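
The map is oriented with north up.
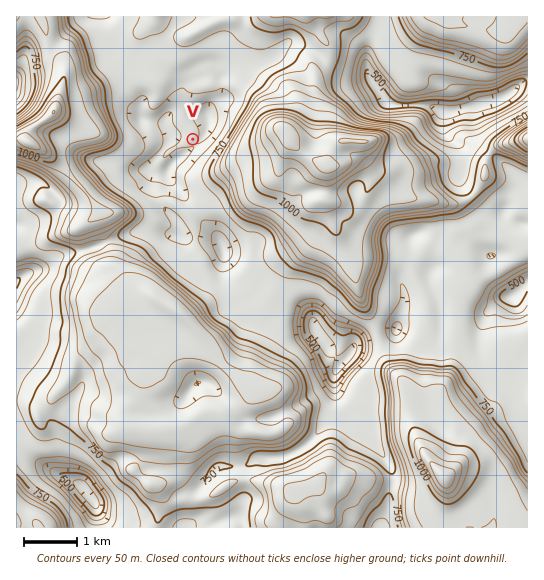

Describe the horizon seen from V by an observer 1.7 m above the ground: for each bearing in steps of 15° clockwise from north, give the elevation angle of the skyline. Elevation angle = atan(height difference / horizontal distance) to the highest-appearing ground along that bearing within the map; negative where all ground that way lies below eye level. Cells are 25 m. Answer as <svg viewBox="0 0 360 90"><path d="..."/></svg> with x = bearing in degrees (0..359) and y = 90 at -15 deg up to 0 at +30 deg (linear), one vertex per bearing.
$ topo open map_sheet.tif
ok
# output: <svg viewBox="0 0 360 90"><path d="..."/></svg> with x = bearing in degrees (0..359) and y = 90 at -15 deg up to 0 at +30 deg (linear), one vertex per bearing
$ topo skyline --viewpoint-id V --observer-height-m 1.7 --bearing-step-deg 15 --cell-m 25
<svg viewBox="0 0 360 90"><path d="M0 53l15 1 15-4 15 1 15-12 15-17 15-4 15-3 15 1 15 7 15 11 15 10 15 4 15-2 15 0 15-5 15 1 15 2 15-5 15-1 15 6 15 9 15 0 15 1"/></svg>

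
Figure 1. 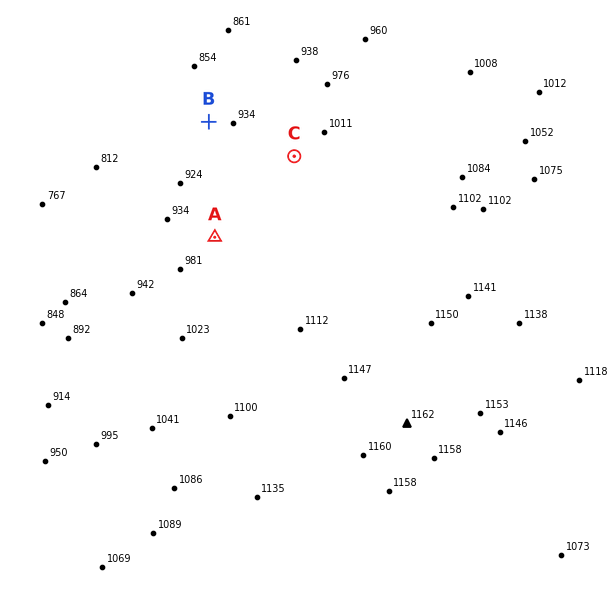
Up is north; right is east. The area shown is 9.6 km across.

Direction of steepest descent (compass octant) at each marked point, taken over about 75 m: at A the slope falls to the NW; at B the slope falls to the NW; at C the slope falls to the NW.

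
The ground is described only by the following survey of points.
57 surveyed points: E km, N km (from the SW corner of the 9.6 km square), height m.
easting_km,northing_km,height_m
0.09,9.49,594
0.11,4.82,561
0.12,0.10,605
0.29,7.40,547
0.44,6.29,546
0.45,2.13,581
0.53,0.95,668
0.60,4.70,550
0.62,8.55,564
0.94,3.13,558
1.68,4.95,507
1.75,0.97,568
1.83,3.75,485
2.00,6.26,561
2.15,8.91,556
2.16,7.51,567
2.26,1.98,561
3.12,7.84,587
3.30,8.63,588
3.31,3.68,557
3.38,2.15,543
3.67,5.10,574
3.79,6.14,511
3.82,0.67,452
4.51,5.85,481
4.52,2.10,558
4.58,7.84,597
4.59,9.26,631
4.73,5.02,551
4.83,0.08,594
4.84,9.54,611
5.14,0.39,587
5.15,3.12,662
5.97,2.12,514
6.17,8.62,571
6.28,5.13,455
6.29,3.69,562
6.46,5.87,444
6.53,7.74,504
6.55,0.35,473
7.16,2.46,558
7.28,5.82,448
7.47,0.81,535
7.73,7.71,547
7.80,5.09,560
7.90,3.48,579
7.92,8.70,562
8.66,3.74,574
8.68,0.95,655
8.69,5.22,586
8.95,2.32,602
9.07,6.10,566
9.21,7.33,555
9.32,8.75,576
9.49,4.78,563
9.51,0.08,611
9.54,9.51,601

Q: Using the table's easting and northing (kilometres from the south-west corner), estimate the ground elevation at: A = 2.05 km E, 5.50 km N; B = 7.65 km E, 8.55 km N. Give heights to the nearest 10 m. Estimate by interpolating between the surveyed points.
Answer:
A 560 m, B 560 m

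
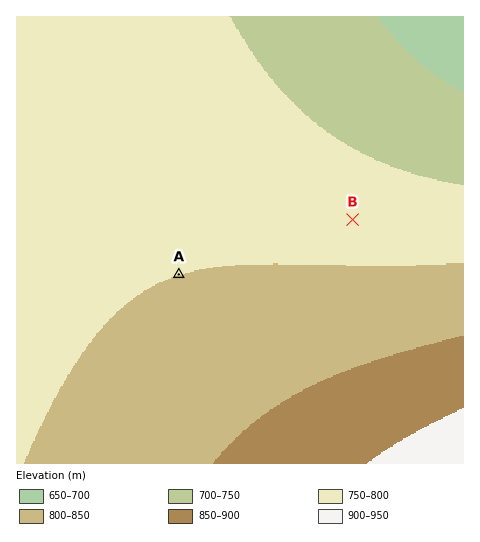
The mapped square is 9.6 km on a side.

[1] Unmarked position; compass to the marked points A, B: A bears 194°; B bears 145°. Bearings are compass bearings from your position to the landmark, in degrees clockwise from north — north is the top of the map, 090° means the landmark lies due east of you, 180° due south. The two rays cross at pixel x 234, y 51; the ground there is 750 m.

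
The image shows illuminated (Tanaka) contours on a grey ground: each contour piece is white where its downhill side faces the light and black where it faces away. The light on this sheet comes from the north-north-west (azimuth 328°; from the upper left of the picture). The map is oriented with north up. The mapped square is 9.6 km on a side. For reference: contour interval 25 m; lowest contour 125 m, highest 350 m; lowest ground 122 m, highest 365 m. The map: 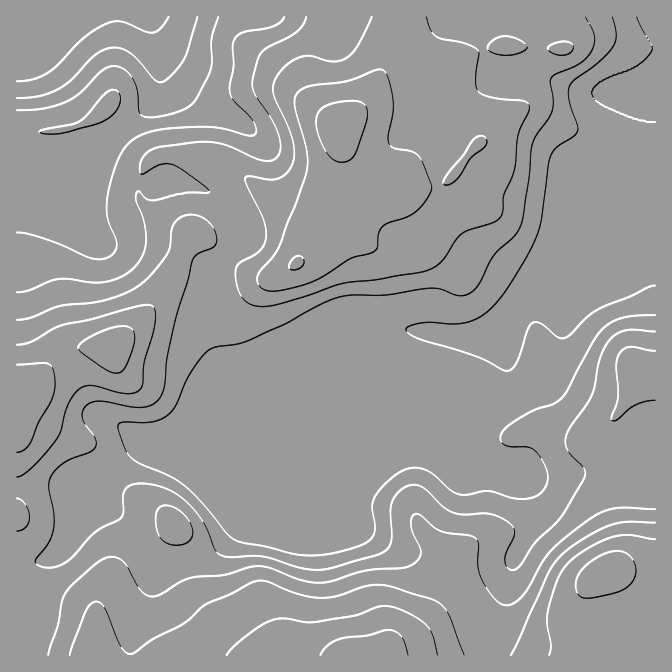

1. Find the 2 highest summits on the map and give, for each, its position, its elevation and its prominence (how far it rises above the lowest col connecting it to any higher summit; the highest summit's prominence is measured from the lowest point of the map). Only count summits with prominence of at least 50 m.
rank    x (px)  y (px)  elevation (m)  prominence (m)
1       607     570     362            69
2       338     128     310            65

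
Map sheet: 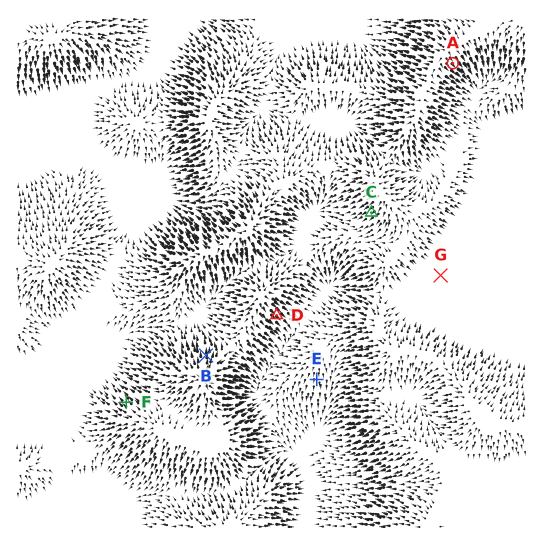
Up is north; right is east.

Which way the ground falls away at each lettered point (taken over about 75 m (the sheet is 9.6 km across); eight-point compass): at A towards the SE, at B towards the N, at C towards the SW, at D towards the SE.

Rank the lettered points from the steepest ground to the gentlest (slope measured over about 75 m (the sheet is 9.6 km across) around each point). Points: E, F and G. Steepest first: F E G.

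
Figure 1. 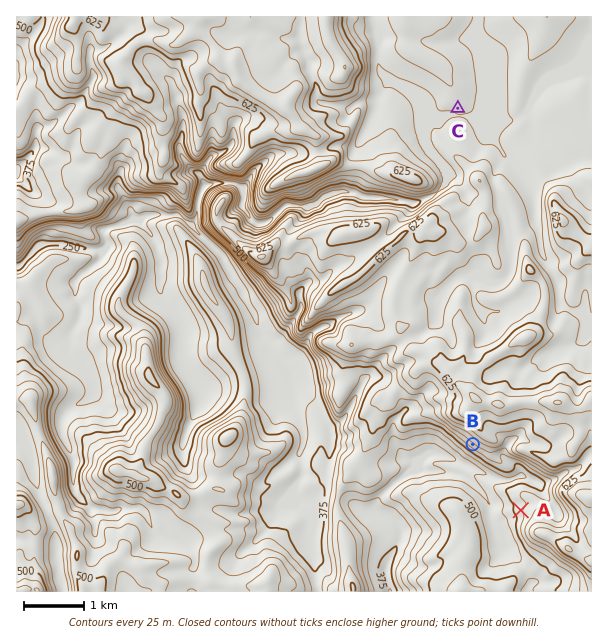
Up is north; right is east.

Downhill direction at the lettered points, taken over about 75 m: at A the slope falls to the W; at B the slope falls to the SW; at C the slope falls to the S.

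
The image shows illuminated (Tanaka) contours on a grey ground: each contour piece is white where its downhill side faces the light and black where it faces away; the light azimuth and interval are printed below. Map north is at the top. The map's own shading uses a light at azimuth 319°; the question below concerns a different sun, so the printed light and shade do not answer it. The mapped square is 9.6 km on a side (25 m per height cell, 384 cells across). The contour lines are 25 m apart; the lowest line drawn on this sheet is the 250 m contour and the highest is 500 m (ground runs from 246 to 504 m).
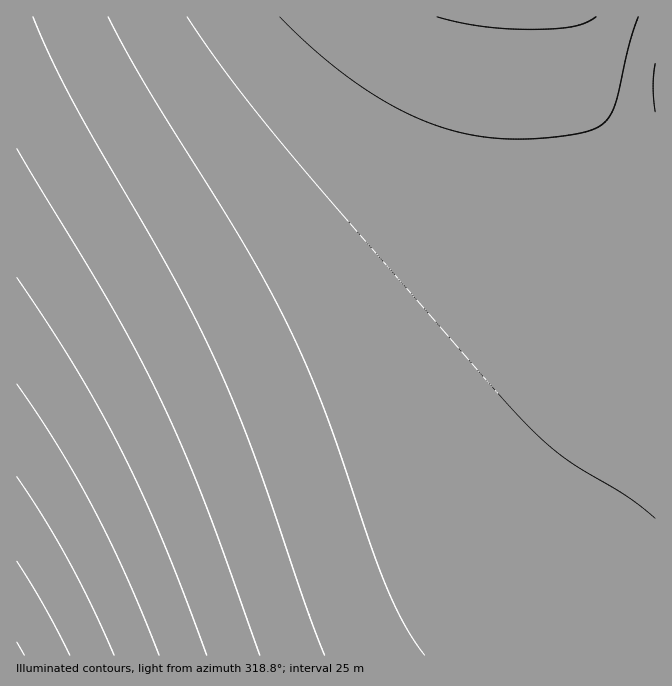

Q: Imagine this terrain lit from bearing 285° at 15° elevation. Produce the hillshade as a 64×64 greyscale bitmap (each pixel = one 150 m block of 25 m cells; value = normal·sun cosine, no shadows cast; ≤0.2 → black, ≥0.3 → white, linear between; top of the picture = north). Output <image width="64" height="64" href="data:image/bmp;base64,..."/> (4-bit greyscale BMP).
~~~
<image width="64" height="64" href="data:image/bmp;base64,Qk12CAAAAAAAAHYAAAAoAAAAQAAAAEAAAAABAAQAAAAAAAAIAAATCwAAEwsAABAAAAAAAAAAAAAAABEREQAiIiIAMzMzAERERABVVVUAZmZmAHd3dwCIiIgAmZmZAKqqqgC7u7sAzMzMAN3d3QDu7u4A////AN3d3d3d3d3d3d3d3czMzMu7u7uqqqqpmZmZmZmZmZmZ3d3d3d3d3d3d3d3dzMzMy7u7u6qqqqmZmZmZmZmZmZnd3d3d3d3d3d3d3dzMzMzLu7u7qqqqqpmZmZmZmZmZmd3d3d3d3d3d3d3d3MzMzMu7u7uqqqqqmZmZmZmZmZmZ3d3d3d3d3d3d3d3czMzMy7u7u6qqqqqZmZmZmZmZmZnd3d3d3d3d3d3d3czMzMzLu7u7qqqqqpmZmZmZmZmZmd3d3d3d3d3d3d3dzMzMzMu7u7uqqqqqmZmZmZmZmZmZ3d3d3d3d3d3d3dzMzMzMu7u7u6qqqqqpmZmZmZmZmZnN3d3d3d3d3d3dzMzMzMy7u7u7qqqqqqmZmZmZmZmZmczd3d3d3d3d3d3MzMzMzLu7u7uqqqqqqZmZmZmZmZmZzM3d3d3d3d3d3MzMzMzMu7u7u6qqqqqpmZmZmZmZmZnMzN3d3d3d3d3MzMzMzMu7u7u7qqqqqqmZmZmZmZmZmczMzd3d3d3dzMzMzMzMy7u7u7uqqqqqqZmZmZmZmZmZzMzMzd3d3dzMzMzMzMzLu7u7uqqqqqqpmZmZmZmZmZnMzMzMzMzMzMzMzMzMzLu7u7u6qqqqqqmZmZmZmZmZmczMzMzMzMzMzMzMzMzMu7u7u7qqqqqqmZmZmZmZmZmZzMzMzMzMzMzMzMzMzMu7u7u7uqqqqqqZmZmZmZmZmZnMzMzMzMzMzMzMzMzMy7u7u7uqqqqqqpmZmZmZmZmZmczMzMzMzMzMzMzMzMy7u7u7u6qqqqqqmZmZmZmZmZmZzMzMzMzMzMzMzMzMzLu7u7u7qqqqqqqZmZmZmZmZmZnMzMzMzMzMzMzMzMzLu7u7u7uqqqqqqZmZmZmZmZmZmczMzMzMzMzMzMzMzMu7u7u7uqqqqqqpmZmZmZmZmZmZzMzMzMzMzMzMzMzMu7u7u7u6qqqqqqmZmZmZmZmZmZnMzMzMzMzMzMzMzMu7u7u7u7qqqqqqqZmZmZmZmZmZmczMzMzMzMzMzMzMy7u7u7u7qqqqqqqZmZmZmZmZmZmZzMzMzMzMzMzMzMy7u7u7u7uqqqqqqpmZmZmZmZmZmZnMzMzMzMzMzMzMy7u7u7u7uqqqqqqqmZmZmZmZmZmZmczMzMzMzMzMzMy7u7u7u7u6qqqqqqmZmZmZmZmZmZmZvMzMzMzMzMzMy7u7u7u7u7qqqqqqqZmZmZmZmZmZmZm7zMzMzMzMzMy7u7u7u7u7qqqqqqqpmZmZmZmZmZmZmbu8zMzMzMzMy7u7u7u7u7uqqqqqqpmZmZmZmZmZmZmZu7u8zMzMzMu7u7u7u7u7uqqqqqqqmZmZmZmZmZmZmZm7u7vMzMzLu7u7u7u7u7u6qqqqqqqZmZmZmZmZmZmZmbu7u7u7u7u7u7u7u7u7u6qqqqqqqZmZmZmZmZmZmZmZu7u7u7u7u7u7u7u7u7u7qqqqqqqpmZmZmZmZmZmZmZm7u7u7u7u7u7u7u7u7u7uqqqqqqqmZmZmZmZmZmZmZmbu7u7u7u7u7u7u7u7u7uqqqqqqqmZmZmZmZmZmZmZmZu7u7u7u7u7u7u7u7u7u6qqqqqqqZmZmZmZmZmZmJmZm7u7u7u7u7u7u7u7u7u6qqqqqqqpmZmZmZmZmZiIiJmbu7u7u7u7u7u7u7u7u7qqqqqqqpmZmZmZmZmYiIiIiZu7u7u7u7u7u7u7u7u7uqqqqqqqmZmZmZmZmZiIiIiIi7u7u7u7u7u7u7u7u7uqqqqqqqqZmZmZmZmZiIiIiIiLu7u7u7u7u7u7u7u7u6qqqqqqqpmZmZmZmZiIiIiIiIu7u7u7u7u7u7u7u7u7qqqqqqqpmZmZmZmZmIiIiIiIi7u7u7u7u7u7u7u7u7qqqqqqqqmZmZmZmZmIiIiIiIiLu7u7u7u7u7u7u7u7uqqqqqqqqZmZmZmZmYiIiIiIiIu7u7u7u7u7u7u7u7u6qqqqqqqZmZmZmZmYiIiIiIiIi7u7u7u7u7u7u7u7u6qqqqqqqpmZmZmZmZiIiIiIiId7u7u7u7u7u7u7u7u7qqqqqqqqmZmZmZmZiIiIiIiId2u7u7u7u7u7u7u7u7uqqqqqqqqZmZmZmZmIiIiIiId2a7u7u7u7u7u7u7u7u6qqqqqqqpmZmZmZmYiIiIiIh2Vbu7u7u7u7u7u7u7u7qqqqqqqpmZmZmZmYiIiIiIh3ZUu7u7u7u7u7u7u7u7uqqqqqqqmZmZmZmZiIiIiIh3ZUO7u7u7u7u7u7u7u7u6qqqqqqqZmZmZmZmIiIiIiHdkM7u7u7u7u7u7u7u7u7qqqqqqqpmZmZmZmIiIiIiIdlQiu7u7u7u7u7u7u7u7uqqqqqqqmZmZmZmYiIiIiId2QyG7u7u7u7u7u7u7u7u6qqqqqqqZmZmZmZiIiIiIh2VCEbu7u7u7u7u7u7u7u7qqqqqqqpmZmZmZmIiIiIiHZTIRu7u7u7u7u7u7u7u7uqqqqqqqmZmZmZmYiIiIiHdkMRG7u7u7u7u7u7u7u7u6qqqqqqqZmZmZmZiIiIiId2QhEbu7u7u7u7u7u7u7u7qqqqqqqpmZmZmZiIiIiIh3VCEBu7u7u7u7u7u7u7u7uqqqqqqqmZmZmZmIiIiIiHZUIQDMzMu7u7u7u7u7u7u6qqqqqqqZmZmZmYiIiIiIdlQgAMzMzMu7u7u7u7u7u7uqqqqqqpmZmZmZiIiIiIh2UyAA"/>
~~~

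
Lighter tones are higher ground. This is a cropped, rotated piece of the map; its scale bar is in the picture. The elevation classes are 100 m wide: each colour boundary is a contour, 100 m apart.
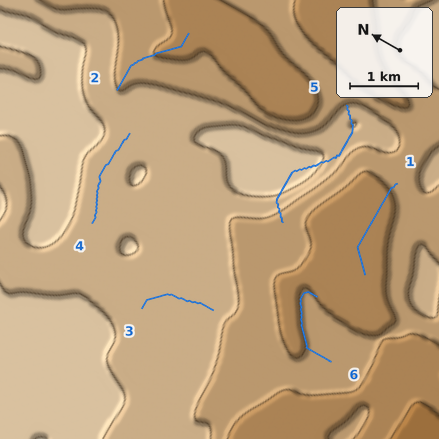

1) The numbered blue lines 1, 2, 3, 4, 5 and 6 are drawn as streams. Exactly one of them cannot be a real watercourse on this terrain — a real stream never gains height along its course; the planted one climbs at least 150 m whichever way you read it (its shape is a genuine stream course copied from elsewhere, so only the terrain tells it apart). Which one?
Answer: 5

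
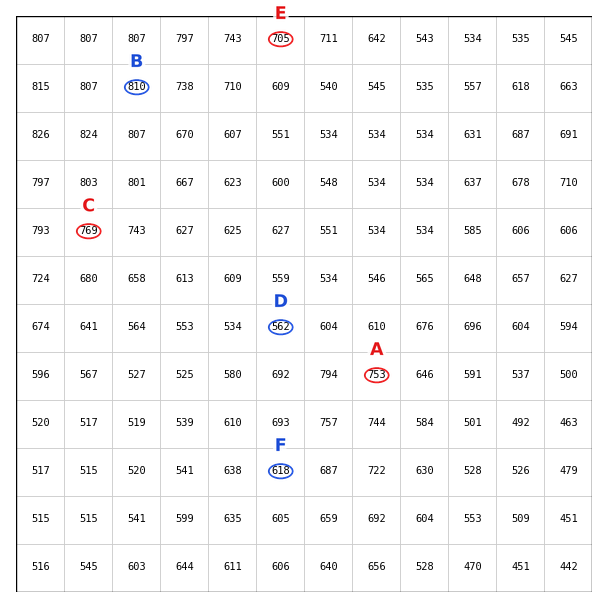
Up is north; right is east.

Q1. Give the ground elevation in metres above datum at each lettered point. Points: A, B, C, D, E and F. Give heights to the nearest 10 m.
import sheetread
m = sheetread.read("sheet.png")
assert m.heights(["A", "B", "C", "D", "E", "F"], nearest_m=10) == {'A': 750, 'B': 810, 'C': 770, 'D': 560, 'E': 710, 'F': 620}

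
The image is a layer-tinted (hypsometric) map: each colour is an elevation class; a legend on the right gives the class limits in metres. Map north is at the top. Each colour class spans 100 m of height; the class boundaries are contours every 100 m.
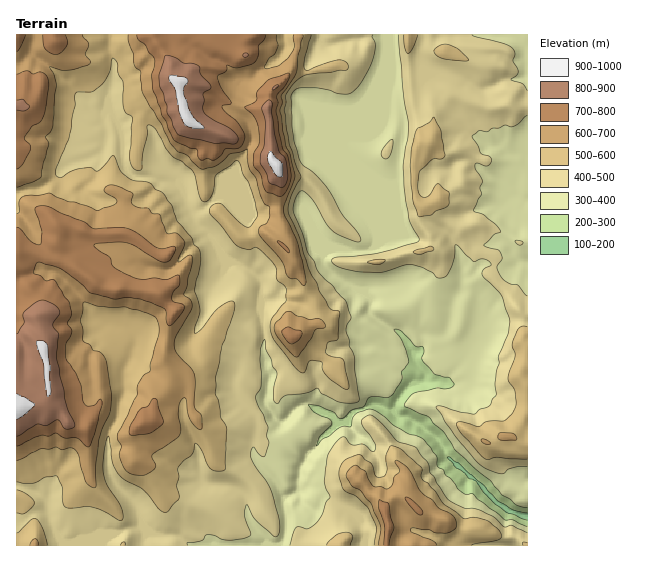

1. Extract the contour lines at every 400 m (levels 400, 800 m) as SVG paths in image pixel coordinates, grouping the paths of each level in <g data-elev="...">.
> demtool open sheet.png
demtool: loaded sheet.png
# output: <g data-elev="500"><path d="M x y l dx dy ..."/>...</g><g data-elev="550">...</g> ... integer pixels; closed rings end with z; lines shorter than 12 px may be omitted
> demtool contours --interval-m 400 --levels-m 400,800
<g data-elev="400"><path d="M188 545l-1-2 15-3 5-5 22 5 14-1 7-3 1-3-7-18 2-10 1 0 6 12 7 7 14 12 3 1 2-4 0-13-8-29-5-10-12-17-4-8 1-7 3-2 5 8 6 1 4-13-2-7 1-9-12-30 5-10-1-36 5-12 1 10 5 10 2 8 4 6-3 16 0 10 1 4 3 1 3-5 5-4 21-2 10-5 5 6 17 8 14 1 5-1 1-2-4-29-1-14-5-10 0-7-3-9 5-15-6-16-13-15-13-12-5-12-7-9-5-19-9-22 1-8 4-9 4-3 8 6 16 27 8 8 23 10 3-1 1-2-5-8-14-17-17-29-25-24-6-21-3-43 3-6 7-3 17 0 24 6 7 0 4-2 9-11 10-20 3-14 0-6-3-4 1-2"/><path d="M527 532l-16-7-6 2-11-10-12-6-8-3-9 0-16-8-12-17-3-6-4-4-2-10-11-15-20-7-15-17-12-9-7 4-2 4 14 21 0 7-4 0-8-7-12 1-6-8-4 0-4 4-9 14-3 14-1 14 6 14-4 5-5 14-6 8-8 5-8-2-4 1-5 17"/><path d="M527 296l-9-11-9-2-8-7-4-8 5-9-3-8-15-6 10-10 7-3-4-7-12-10-12-4 8-16-1-7 2-7-7-12 0-5 3-1 9 3 3-2 2-4-3-4-8-3-9-17 7-5 8 1 6-4 6 0 6-3 9 1 13-11"/><path d="M517 244l4 1 2-2-2-2-6-1z"/><path d="M384 159l3 0 3-4 3-8 0-7-4 2-7 9 0 5z"/><path d="M527 91l-5-8-11-3 0-1 6-4 1-3-5-11 2-8-3-5-9-5-25-6-6-2"/><path d="M399 35l5 62 5 27-1 13-5 28 1 23 5 32 10 20-3 3-33 9-28 4-18 1-4 2-1 2 3 4 6 3 22 4 19 0 21-7 8-1 13 4 9 5 4 4 4 1 5-2 6-9 3-11 0-11 3 1 15 15 10-2 7 4 1 2-7 4-2 6 19 20 9 26-2 12-10 23 1 7-2 8-2 12 1 12-3 4-3 6-11 5-5 4-14-2-19-6-4 0-1 2 20 29 20 24 7 6 19 7 10-6 15-2"/></g><g data-elev="800"><path d="M17 436l20-12 10 1 10-5 2 1 4 6 3 2 7-1 2-3-10-24-8-42 2-24-6-8 0-3 6-9 0-6-5-4-8-4-4-1-5 2-13 10-1 4 1 7-7 11"/><path d="M279 187l4 0 3-3 2-8-1-9-2-10-7-8-6-36 0-9-1-3-2-1-7 8 3 17-1 19-4 11 0 8 6 10 3 10z"/><path d="M232 144l3 0 3-3 0-4-3-4-6-5-22-12-4-5 1-11-1-7 7-4 1-2-10-12-2-8-6-4-10 0-12-7-6 0-6 19 0 10 8 20 0 8 10 20 10 4 27 6z"/><path d="M17 110l8 1 5-4-7-7-6 0"/><path d="M272 89l2 1 5-5-4 0z"/><path d="M245 57l3-1 0-3-5 1 0 2z"/></g>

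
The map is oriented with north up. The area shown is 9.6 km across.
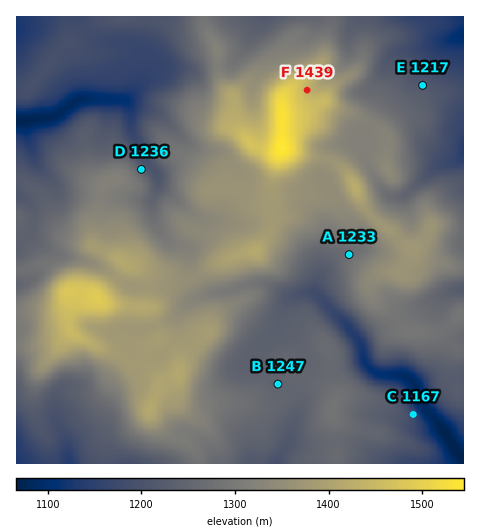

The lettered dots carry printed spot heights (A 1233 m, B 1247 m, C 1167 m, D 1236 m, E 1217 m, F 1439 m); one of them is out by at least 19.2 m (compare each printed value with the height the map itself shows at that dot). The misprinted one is A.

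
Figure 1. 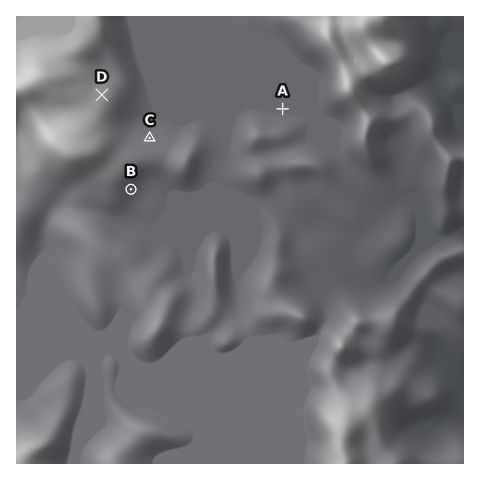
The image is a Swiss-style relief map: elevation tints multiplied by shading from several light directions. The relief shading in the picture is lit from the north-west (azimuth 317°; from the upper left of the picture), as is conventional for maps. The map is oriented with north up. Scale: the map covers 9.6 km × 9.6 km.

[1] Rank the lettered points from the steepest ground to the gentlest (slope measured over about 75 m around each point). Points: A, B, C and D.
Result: B C D A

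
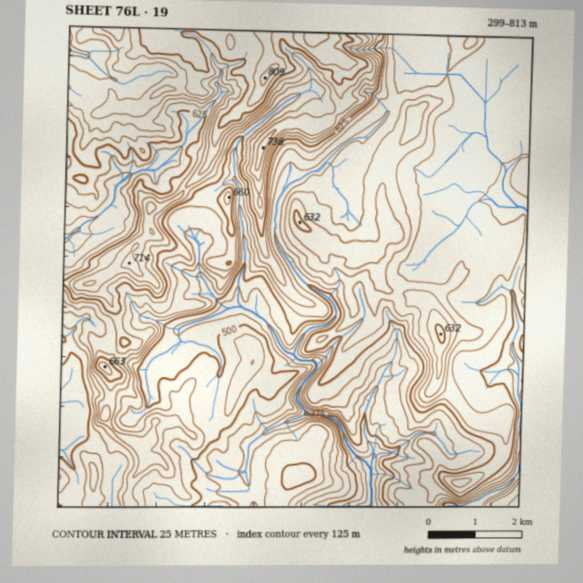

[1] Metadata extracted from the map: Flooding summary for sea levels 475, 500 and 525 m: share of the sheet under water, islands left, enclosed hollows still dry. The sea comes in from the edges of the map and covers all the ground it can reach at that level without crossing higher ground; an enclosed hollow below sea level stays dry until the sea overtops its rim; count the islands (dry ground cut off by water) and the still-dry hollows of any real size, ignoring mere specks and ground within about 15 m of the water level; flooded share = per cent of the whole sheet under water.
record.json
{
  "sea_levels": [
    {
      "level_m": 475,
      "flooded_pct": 13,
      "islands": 0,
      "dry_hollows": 0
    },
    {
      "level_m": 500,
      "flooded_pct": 22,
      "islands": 0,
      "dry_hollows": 0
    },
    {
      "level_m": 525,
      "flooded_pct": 33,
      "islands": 2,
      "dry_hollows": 0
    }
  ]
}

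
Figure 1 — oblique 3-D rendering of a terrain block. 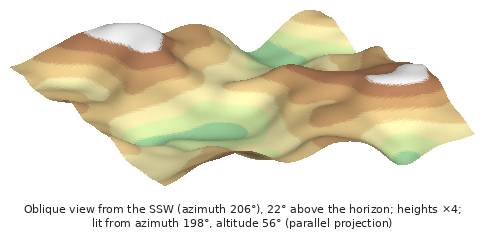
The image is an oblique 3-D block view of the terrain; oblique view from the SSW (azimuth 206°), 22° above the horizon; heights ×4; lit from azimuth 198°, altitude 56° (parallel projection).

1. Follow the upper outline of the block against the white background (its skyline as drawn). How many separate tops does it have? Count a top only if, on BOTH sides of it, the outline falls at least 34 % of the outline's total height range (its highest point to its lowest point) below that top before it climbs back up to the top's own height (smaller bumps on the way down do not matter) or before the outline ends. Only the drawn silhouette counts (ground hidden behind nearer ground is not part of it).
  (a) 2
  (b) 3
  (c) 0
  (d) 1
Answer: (d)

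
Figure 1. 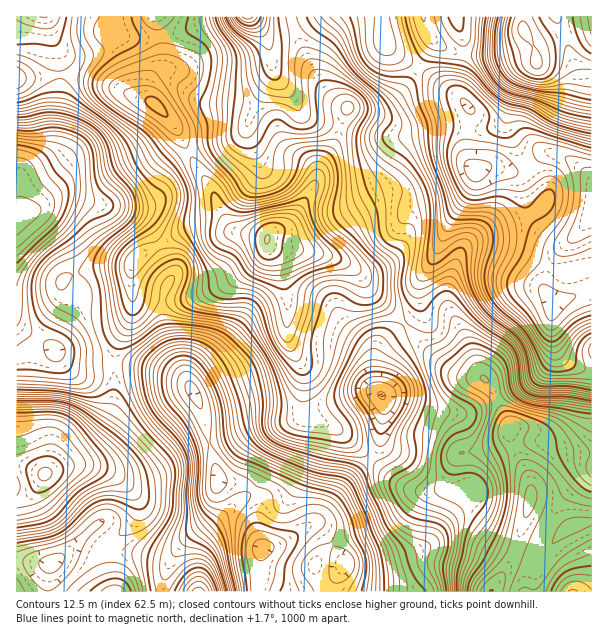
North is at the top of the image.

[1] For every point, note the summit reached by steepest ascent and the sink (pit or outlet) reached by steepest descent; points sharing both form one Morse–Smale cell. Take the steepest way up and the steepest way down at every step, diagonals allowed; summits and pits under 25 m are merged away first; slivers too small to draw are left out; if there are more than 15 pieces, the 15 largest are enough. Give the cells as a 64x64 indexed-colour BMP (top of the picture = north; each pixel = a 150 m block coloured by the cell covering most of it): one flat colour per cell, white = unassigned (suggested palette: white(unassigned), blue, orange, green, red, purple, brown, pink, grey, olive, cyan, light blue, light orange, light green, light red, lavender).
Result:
<image width="64" height="64" href="data:image/bmp;base64,Qk12CAAAAAAAAHYAAAAoAAAAQAAAAEAAAAABAAQAAAAAAAAIAAATCwAAEwsAABAAAAAAAAAA////ALR3HwAOf/8ALKAsACgn1gC9Z5QAS1aMAMJ34wB/f38AIr28AM++FwDox64AeLv/AIrfmACWmP8A1bDFAMzAAAAAAAAAAAAAAAABERERREREREREREREQAAAAAAAzMwAAAAAAAAAAAAAAAEREREUREREREREREREAAAAAADMzAAAAAAAAAAAAAAAARERERFEREREREREREQAAAAAAMzMAAAAAAAAAAAAAAABEREREUREREREREREREAAAAAAzMzMAMxmZmZmAAAAAAERERERRERERERERERERERAAADMzMzMzGZmZmZgAAAAARERERREREREREREREREREQAAMzMzMzMzGZmZmYAAAABERERREREREREREREREREREAAzMzMzMzMxmZmZmAAAAERERRERERERERERERERERERADMzMzMzMzGZmZmZgAAAREREURERERERERERERERERERMzMzMzMzMZmZmZmAAABERERFEREREREREREREREREREDMzMzMzMxmZmZmYAAAERERERREREREREREREREREREQAzMzMzMzGZmZmZgAAERERERFEREREqqRERERERERERAAMzMzMzGZmZmZmERERERERERRERKqqqkRERERDREREAO7MzMxmZmZmZmYREREREREREURKqqqqREREREM0RETu7uZmZmZmZmZmZhERERERERERFKqqqqqkREREMzNERO7u7mZmZmZmZmZmEREREREREREXqqqqqqpEREQzMzMz7u7u5mZmZmZmZmERERERERERF3eqqqqqqqqqQzMzMzPu7u7uZmZmZmZmYRERERERERF3d3qqqqqqqqqjMzMzM+7u7u7mZmZmZmZhERERERERF3d3eqqqqqqqqqMzMzMz7u7u7u5mZmZmZmEREREREXd3d3d6qqqqqqqqMzMzMzPu7u7u7uZmZmZmERERERERd3d3d3qqqqqqqqozMzMzM+7u7u7u5mZmZmYRERERERF3d3d3eqqqqqqqozMzMzMz7u7u7u7mZmZmZhEREREREXd3d3eqqqqqqqqjMzMzMzPu7u7u7uZmZmZhERERERERd3d3d6qqqqqqqjMzMzMzM+7u7u7u5mZmERERERERERF3d3d3qqqqqqMzMzMzMzMz7u7u5VVREREREREREREREXd3d3eqqqqjMzMzMzMzM93u7uVVVVEREREREREREREXd3d3d6qqqjMzMzMzMzPd3e7lVVVVUREREREREREREXd3d3d3eqqjMzMzMzMzM93d7lVVVVVVERERERERERERd3d3d3d3qjMzMzMzMzMz3d1VVVVVVVURERERERERERF3d3d3d3dzMzMzMzMzMzPd3VVVVVVVVVEREREREREREXd3d3d3d3IzMzMzMzMzM93dVVVVVVVVURERERERERERd3d3d3dyIiMzMzMzMzMz3d1VVVVVVVVRERERERERERF3d3d3dyIiIzMzMzMzMz3d3VVVVVVVVVEREREREREREXd3d3dyIiIjMzMzMzMzPd3dVVVVVVVVURERERERERERd3d3d3IiIiMzMzMzMzM93d1VVVVVVVVRERERERERERF3d3d3IiIiIzMzMzMzMz3d3VVVVVVVVVERERERERERF3d3d3IiIiIiMzMzMzMzM93dVVVVVVVVVREREREREREXd3ciIiIiIiIjMzMzMzMz3d1VVVVVVVVVVRERERERESIiIiIiIiIiIiMzMzMzMzM93VVVVVVVVVVVVRERERESIiIiIiIiIiIiIzMzMzMzPd3dVVVVVVVVVVVVVRVVIiIiIiIiIiIiIiIiMzMzMzPd3d1VVVVVVVVVVVVVVVIiIiIiIiIiIiIiIiIzMzMzPd3d3ZlVVVVVVVVVVVVVUiIiIiIiIiIiIiIiIiMzMzM93d3dmZlVVZmZVVVVVVUiIiIiIiIiIiIiIiIiIjMzMz3d3d2ZmZmZmZmZlVVVVSIiIiIiIiIiIiIiIiIiMzMz3d3d3ZmZmZmZmZmZVVVSIiIiIiIiIiIiIiIiIiIjMzPd3d3dCZmZmZmZmZlVVVIiIiIiIiIiIiIiIiIiIiMzM93d3dAAmZmZmZmZmZVVIiIiIiIiICIiIiIiIiIiKIiIjd3dAAAJmZmZmZmZmZIiIiIiIiAAAiIiIiIiIiKIiIiI3dAAAACZmZmZmZmZkAIiIiIiAAACIiIiIiIiIoiIiIiIAAAAAJmZmZmZmZkAAAAiIiAAAAAiIiIiIiIiiIiIiIiAAAAAmZmZmZmZmQAAAAIiIAAAACIiIiIiIiKIiIiIiIAAAAAJmZmZmZmbuwAAACAAAAAAIiIiIiIiIoiIiIiIgAAAAAmZmZmZmbu7uwALAAAAAAACIiIiIiIiiIiIiIiAAAAACZmZmZmbu7u7u7uwAAAAAP///yIiIiKIiIiIiIgAAAAJmZmZAAu7u7u7u7sAAAAP////8iIiKIiIiIiIiAAAAAmZmQAAC7u7u7u7uwAAAP//////IiAIiIiIiIiIAAAAAAAAAAALu7u7u7u7AAAP//////8iAAiIiIiIiIgAAAAAAAAAAAC7u7u7u7sAAA///////wAACIiIiIiIiAAAAAAAAAAAALu7u7u7uwAA///////wAAAIiIiIiIiIAAAAAAAAAAAAu7u7u7u7AAD/////8AAAAACIiIiIiIAAAAAAAAAAAAC7u7u7u7sAD//////wAAAAAIiIiIAAgAAAAAAAAAAAAAALu7u7sAAP//////AAAAAIiIiIAAAAAAAAAAAAAAAAAAAAu7sAAA//////8AAAAAiIiIgAAAAA"/>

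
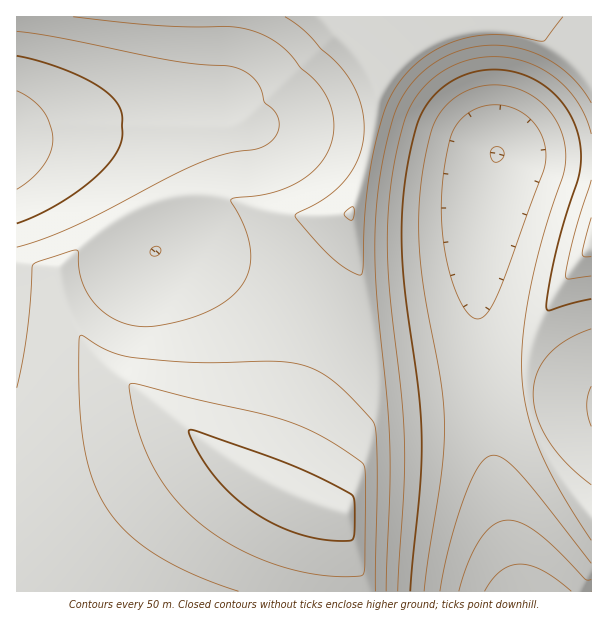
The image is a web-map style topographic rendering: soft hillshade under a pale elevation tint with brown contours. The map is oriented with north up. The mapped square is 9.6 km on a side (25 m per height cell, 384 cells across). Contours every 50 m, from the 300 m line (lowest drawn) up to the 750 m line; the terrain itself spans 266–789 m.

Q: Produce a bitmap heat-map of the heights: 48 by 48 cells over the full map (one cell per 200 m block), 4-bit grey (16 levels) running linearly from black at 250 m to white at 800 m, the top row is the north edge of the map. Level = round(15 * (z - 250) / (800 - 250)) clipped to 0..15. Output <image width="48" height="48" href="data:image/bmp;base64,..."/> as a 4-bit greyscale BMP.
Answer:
<image width="48" height="48" href="data:image/bmp;base64,Qk32BAAAAAAAAHYAAAAoAAAAMAAAADAAAAABAAQAAAAAAIAEAAATCwAAEwsAABAAAAAAAAAAAAAAABEREQAiIiIAMzMzAERERABVVVUAZmZmAHd3dwCIiIgAmZmZAKqqqgC7u7sAzMzMAN3d3QDu7u4A////AKqqqqqqqqq7u7u7zMzMy6l2VDIhERERIqqqqqqqq7u7u7zMzMzMzKl2VDMiERESI6qqqqqru7u7zMzMzd3d3Kl2VEMiIRIiNKqqqqq7u7u8zMzd3d3d3KmGVUMyIiIjRKqqqqu7u7zMzN3d3e7u3KmHZUMyIiM0Raqqqru7u8zMzd3e7u7u3KmHZUQzMzM0Vqqqq7u7vMzN3d7u7u7u3KmHZUQzMzNFVqqqq7u7zMzd3e7u7//u3KmHZURDMzRFZqqqu7u7zM3d3u7v/u7u3KmHZVRENERWZqqqu7u8zM3d7u7+7u7d3KmHZVREREVWZaqqu7u8zN3e7u7u7t3dzKmHZVREREVmVaqqu7vMzN3e7u7t3d3czKmHZlVERFVlVaqqu7vMzd3u7t3d3dzMy6mHZlVERVVVVKqqu7vMzd3u3d3d3MzMu6mHZlVERVZVVKqqu7zMzd3d3dzMzMzLu6mHZlVEVVVVRKqqu7zM3d3czMzMzMy7u6mHZlVVVVVVRKqqu7zM3czMzMzMy7u7uqmHZVVVVVVVRKqqu7zMzMzMy7u7u7u7uqmHZVVVVWVVRKqqu7zMu7u7u7u7u7u7qqmHZVVFVWVVVKqqu7u7u7u7u7u7u7u6qqh3ZVVEVWZVVZqqu7u6qqqqqru7u7u6qph2ZVREVWZlVZqqu7qqqqqqqqqqqrqqqph2ZVREVWZmZZqquqqpmZqqqqqqqqqqqph2VURERWZmZpqqqqmZmZmZqqqqqqqqqph2VURERVZ3ZpqqqpmZmZmZmqqqqqqruph2VURERVZ3d5qqqpmZiJmZmaqqqqq7uph2VURERVZ4iJqqqZmYiIiZmZqqqqu7uph2VERERFZ4iJmqqZmIiIiJmZqqqru7uph2VERERFZ4mYmZmZmIiIiJmZqqqru7uphmVEQzRFVnmoiImZmYiIiJmZqqq7u8uphmVEMzREVnineIiJmZiIiZmZqqu7vMyphmVEMzNEVniWd3iIiZmZmZmaqqu7zMyphmVEMzNEVWiWZnd4iImZmZmaqqqru8yph2VEMzM0RWeGZmd3eIiJmZmZmZqqq7y5h2VEMzM0RWeFVmZ3d4iIiJmZmZmaqru5h2VEMzMzRVaFVmZnd3eIiIiImZmZqru6h2VEMzMzRFZ1VWZmd3d4iIiIiImZmqu6h2VEMzMzRFZ1VWZmd3d4iIiIiIiZmqu6l2VUMzMzRFZ1VWZmd3d3iIiIiIiZmqu6mHZUQzM0RWeFVWZmd3d3iIiIiIiZmqu7mHZURDNERWeFVmZmd3d3iIiIiIiZmqu7qXdlVERFVniVZmZnd3d3iIiIiImZmqvMuYdmVVVVZ3imZmd3d3eIiIiIiJmZqrvMuph3ZmZmd4mmZ3d3d4iIiIiIiJmaq7zMy6mId3d3iZq3d3d4iIiIiIiImZmqu8zMzLqpiIiJmru3eIiIiImZmZmZmZqrvMzMzMu6qpmqq7u4iIiZmZmZmZmZmqq7zMzMzMy7u7u7u7u5mZmZmqqqqqqqqqu8zMzMzMy7u7u7u7uw=="/>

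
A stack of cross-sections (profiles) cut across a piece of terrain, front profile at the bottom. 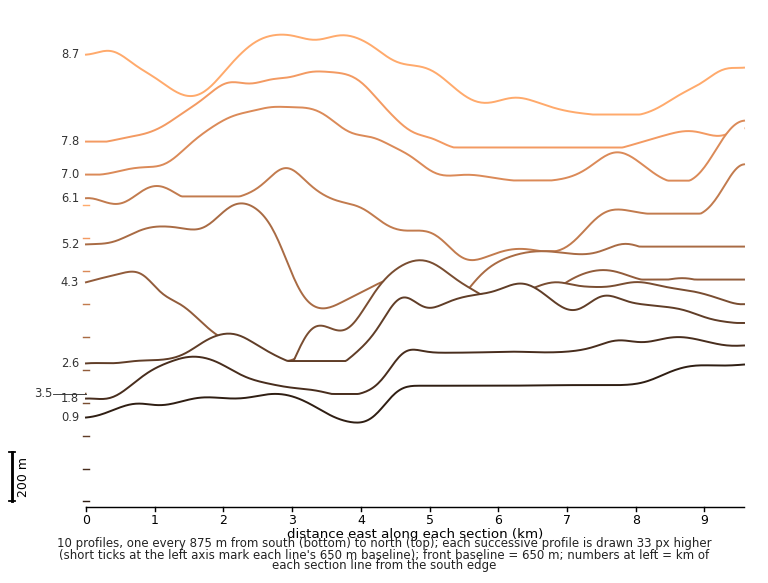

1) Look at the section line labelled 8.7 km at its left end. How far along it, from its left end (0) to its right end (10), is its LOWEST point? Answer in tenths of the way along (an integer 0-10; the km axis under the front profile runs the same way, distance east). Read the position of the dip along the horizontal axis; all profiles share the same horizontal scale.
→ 8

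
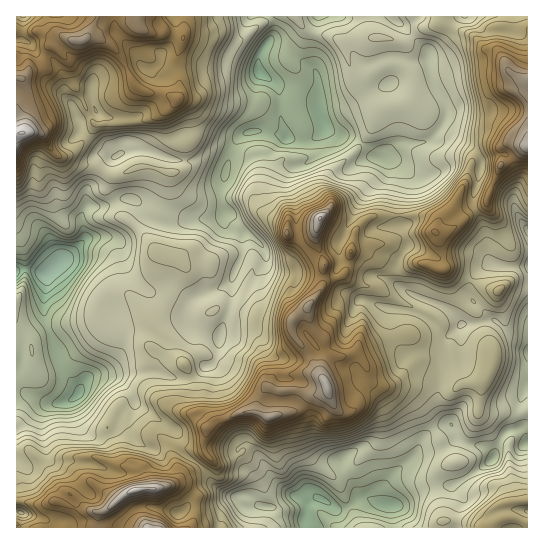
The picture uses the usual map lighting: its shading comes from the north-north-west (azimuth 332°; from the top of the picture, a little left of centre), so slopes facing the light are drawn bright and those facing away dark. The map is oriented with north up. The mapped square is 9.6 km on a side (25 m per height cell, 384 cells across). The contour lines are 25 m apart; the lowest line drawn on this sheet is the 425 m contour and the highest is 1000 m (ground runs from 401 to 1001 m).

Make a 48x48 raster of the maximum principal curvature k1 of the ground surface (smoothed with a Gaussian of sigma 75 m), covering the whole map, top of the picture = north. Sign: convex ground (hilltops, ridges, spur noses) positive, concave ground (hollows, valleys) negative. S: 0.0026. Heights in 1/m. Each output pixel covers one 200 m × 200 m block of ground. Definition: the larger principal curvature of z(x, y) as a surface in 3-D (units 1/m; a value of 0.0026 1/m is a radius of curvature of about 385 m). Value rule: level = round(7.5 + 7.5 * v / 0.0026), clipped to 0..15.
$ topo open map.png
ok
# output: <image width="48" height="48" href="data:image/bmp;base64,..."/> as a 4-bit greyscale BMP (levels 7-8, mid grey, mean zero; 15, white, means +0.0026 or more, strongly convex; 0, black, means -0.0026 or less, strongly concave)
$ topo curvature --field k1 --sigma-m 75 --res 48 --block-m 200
<image width="48" height="48" href="data:image/bmp;base64,Qk32BAAAAAAAAHYAAAAoAAAAMAAAADAAAAABAAQAAAAAAIAEAAATCwAAEwsAABAAAAAAAAAAAAAAABEREQAiIiIAMzMzAERERABVVVUAZmZmAHd3dwCIiIgAmZmZAKqqqgC7u7sAzMzMAN3d3QDu7u4A////ALmod4qHirt3yYuHiZlnm4mZiIiaqqurrFmoir3piZlmqop2eKqYqHqIdmeamJupmO7dqpe/qHp4m5dnebiId7l4dmiZiGervIeKqnms///aqqdnipd2ecd3iJmZd4iZiYZ5mbt3ibvcmKy6mJl3nKiIiJiZiIvKmHeHiZh4maeaqcyHiKmKuomIiIiKqZl5uImoqr3by5epi/mZiKiJh2iYiId4q7lYyLuZqql5mHiYnqZoiZeId3h5iId5mJiKx5mJl3iYiJqHfrdVnIeImJiImIeKiKiZuZiJmZmniZh2nNx1jZiIu5mZiIeJaKqXd5iJiZm5iIibys///u25m925mIiIZ6uaqoh3domrh5qrupitp4mZjKnKiIiJmIyIiYiIh2ibqbqZeHdpyZqaroeqmZiJqouXeIiZh3iImZh4iId3y5mHvYeJupiIiqq4iImYiXd3iYd5t3dnq6qqyneKl5iIiInJiImYiYeIiYicp4iIuYeKqZiqh3iIh3irmYqXeJmZiZiZmZiImKiqibu4h3iIiIirh4qXeJmYiZiIeXd3lpvYm3nIiImIiImqmJmZiJmIiIiHeYd4h56YqnjIiZmIh4mpmJiJmZmHeIiHiZiImJ67mZi4eIiJl4l5p5iIiamHiYiIiZmImJveh6eXeImYiJmal7mIiamImHiId4mIiJqf14d4m5eIiXisiPmHiKqYiIiIh4h4iIpq+XmrqHd4qIrOqdlXeJqYiIh4mJh5h4to2sp3iJeLypmZybl3domYiZiJiJh4l4tp25qImb7tyod4qbl3ZomYeZiYiZqZp4uK2Z2YiJqpt3d4qqqHeZmYaaqqqZmYhp2q5n2ZmXabt3d4upmZu3iHi6iIiXeHiM+s9nuIiJrLuod5yIeKyaqqyoiIeHeJrL+c+JnIh3irjLecqXeKl5mqmIiIeIZqyq2s/6m9zNy8qbvsiXeYmWeZd4iIiYmsqKmIj8l4mIiJ3Iz2eZmnqHmod4iYiImrmJeIrcp4iHZnr5n3Z6iXqHiamIiZiHd6qYiJqXiYiHd3ftj8eLeIuau7uqu7qXd5qId3q4eZh4iHaea/p6V72oh3mZh5mYeImJqYicqHd3iZmdeeurWPm6d3eIiZqYiZqZmYh4ynd4iIiam7nO76Z7l3d3iYqoeIiIaYeGi5iIiHd4mbqc28qJzMupmXiodneIiZd4epmIiIh4qJqZqLl5mZmry4iZmZmYiYeJiZiIiId3qYeYmah7iZl4nMqYmZmYiYeIiYmYiIdmuIaIqYeaiZqsu8qpiJmpiYeJmYiJmIeHuZq5p3e3eIvZiLiJmIiIiYiJqId4mIiIqambuZind36HeKh5iXV4mYd6qJh5mIh4qKu4upqnZqx4iaiJe4eJmHd6l4iJl4h4qMuJipmpieh4aLiKeqeJmHeLiId5lnh5utmHaprczJiImcmKmchnmYm6iZmql3may6h7y6urqIq8u6qJqa6Xiru6mZqZq6q8mYeKqph5qImoqJqIqHrJjKiImZh4qqqWiqmQ=="/>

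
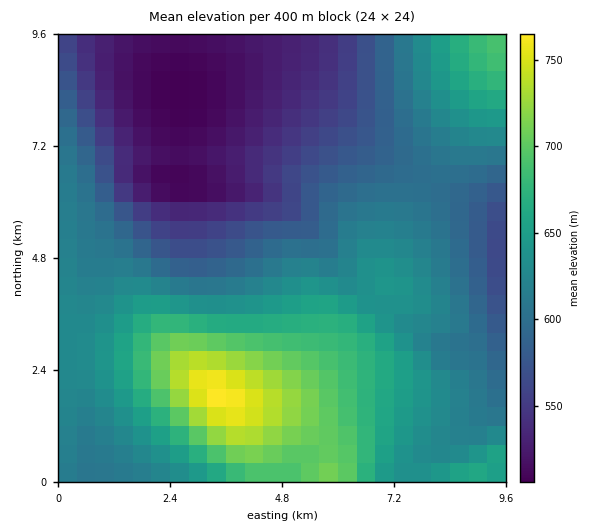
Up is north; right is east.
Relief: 505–765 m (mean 610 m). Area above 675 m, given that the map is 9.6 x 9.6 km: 14.5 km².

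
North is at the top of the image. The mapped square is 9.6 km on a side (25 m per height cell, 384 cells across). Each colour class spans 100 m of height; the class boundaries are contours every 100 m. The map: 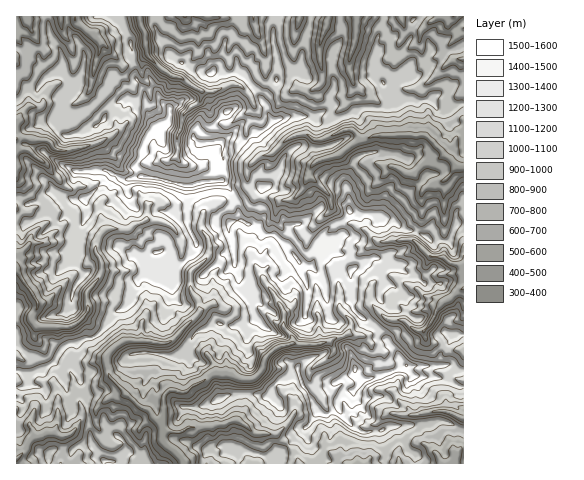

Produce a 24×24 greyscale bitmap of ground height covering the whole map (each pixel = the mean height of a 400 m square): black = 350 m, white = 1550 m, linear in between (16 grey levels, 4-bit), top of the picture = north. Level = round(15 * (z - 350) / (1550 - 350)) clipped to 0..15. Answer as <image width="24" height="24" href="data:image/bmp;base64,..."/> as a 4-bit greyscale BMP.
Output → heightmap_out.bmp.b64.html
<image width="24" height="24" href="data:image/bmp;base64,Qk2WAQAAAAAAAHYAAAAoAAAAGAAAABgAAAABAAQAAAAAACABAAATCwAAEwsAABAAAAAAAAAAAAAAABEREQAiIiIAMzMzAERERABVVVUAZmZmAHd3dwCIiIgAmZmZAKqqqgC7u7sAzMzMAN3d3QDu7u4A////ABREZlMSVmZlVDVEIiIkVTESNURXZndkQzRERCEjMzZomZZUQ1VVMREjZmh4m7hmVXZlMjMiIiaJm8qah2d2NFVmNGN4ebq5h1VnUjNGV4U0V4mFZjIzZlZVeJlpiIhkRjJkWHeGZ6h6qZd2IxRWWJmniairupiGUiV3V6qom6q8uqmHUiR3WKqqnLvLu5h0RFV4Z3marcy6qph2ZVZ4eJiqrLmIiZl0RVZ5mqrMu5llaHZTIzV6u93d7IlzR1MiISNWedyt7Id1MkQyESNmV72u7bllQxEREjVnh527zKqYdVRDREVmaJq3ipl2ZVZmZUZmV4dWh4h2VUZlVEVlRWR3iHdmQ0ZVQzREJUVmZ2ZVNDZUQyQyRjVERVZUIyVEIg=="/>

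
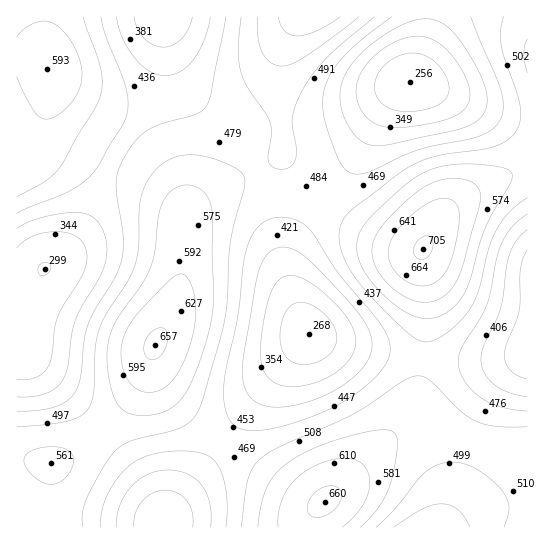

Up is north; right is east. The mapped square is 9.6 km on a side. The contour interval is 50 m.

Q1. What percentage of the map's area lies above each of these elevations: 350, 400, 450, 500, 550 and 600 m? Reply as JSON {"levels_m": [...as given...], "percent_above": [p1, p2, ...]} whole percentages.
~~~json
{"levels_m": [350, 400, 450, 500, 550, 600], "percent_above": [89, 79, 65, 42, 20, 8]}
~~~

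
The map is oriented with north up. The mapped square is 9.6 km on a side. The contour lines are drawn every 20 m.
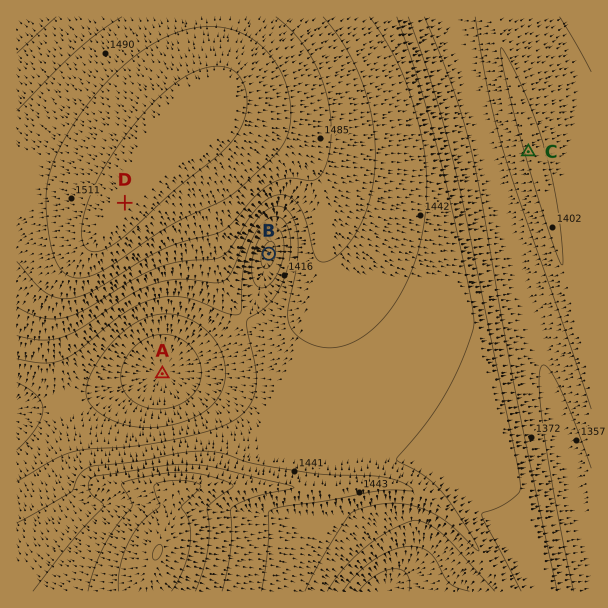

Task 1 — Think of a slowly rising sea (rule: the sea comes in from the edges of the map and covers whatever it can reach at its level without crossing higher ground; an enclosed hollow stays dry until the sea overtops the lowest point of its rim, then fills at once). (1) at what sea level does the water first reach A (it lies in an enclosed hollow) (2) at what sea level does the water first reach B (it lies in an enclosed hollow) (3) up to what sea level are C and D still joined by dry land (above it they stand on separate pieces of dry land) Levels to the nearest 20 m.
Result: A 1400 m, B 1420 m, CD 1380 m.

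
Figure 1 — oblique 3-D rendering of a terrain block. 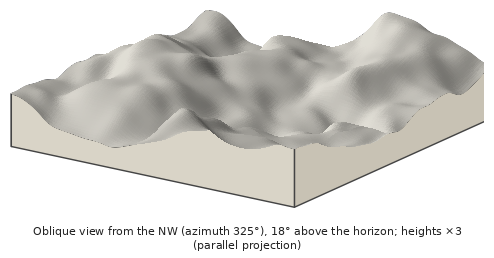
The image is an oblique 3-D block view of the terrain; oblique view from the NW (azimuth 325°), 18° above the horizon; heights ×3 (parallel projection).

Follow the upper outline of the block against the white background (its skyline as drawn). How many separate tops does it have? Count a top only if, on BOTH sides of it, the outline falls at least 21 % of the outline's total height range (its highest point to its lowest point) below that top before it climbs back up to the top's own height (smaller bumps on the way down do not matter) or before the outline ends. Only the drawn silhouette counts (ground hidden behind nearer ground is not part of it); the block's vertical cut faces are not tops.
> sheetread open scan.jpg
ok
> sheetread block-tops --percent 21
2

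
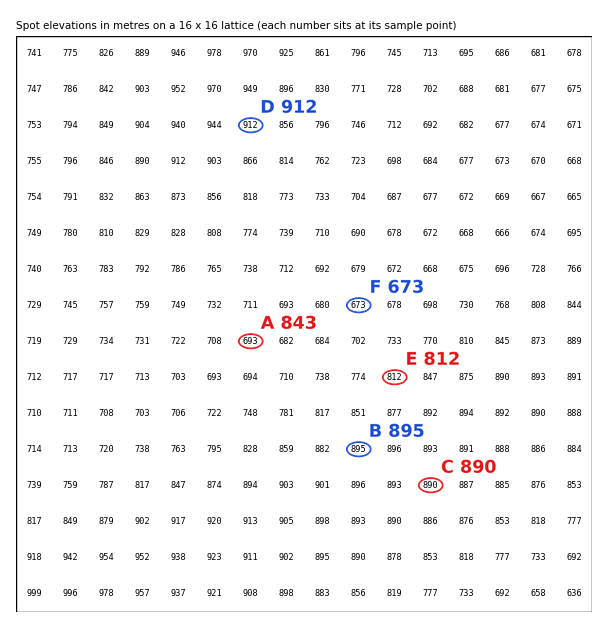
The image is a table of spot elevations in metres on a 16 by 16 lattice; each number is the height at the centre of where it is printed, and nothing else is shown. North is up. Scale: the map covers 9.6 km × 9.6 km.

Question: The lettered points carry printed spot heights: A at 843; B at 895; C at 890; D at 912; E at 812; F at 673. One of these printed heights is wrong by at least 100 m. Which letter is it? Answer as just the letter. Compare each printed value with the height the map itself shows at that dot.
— A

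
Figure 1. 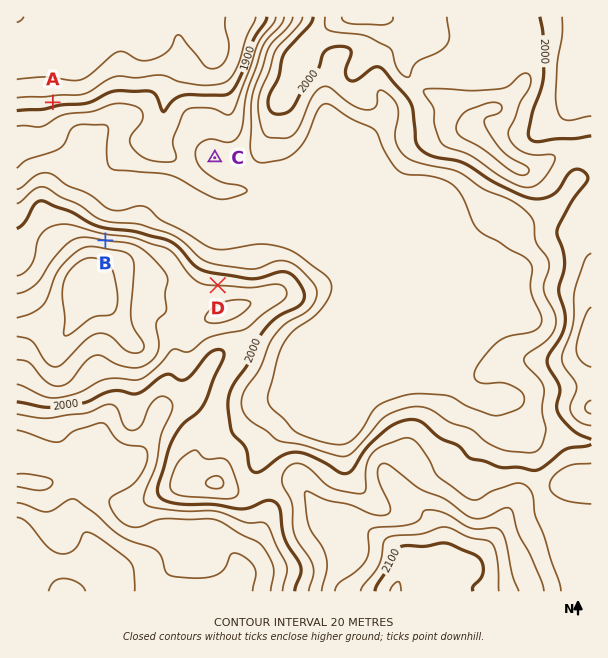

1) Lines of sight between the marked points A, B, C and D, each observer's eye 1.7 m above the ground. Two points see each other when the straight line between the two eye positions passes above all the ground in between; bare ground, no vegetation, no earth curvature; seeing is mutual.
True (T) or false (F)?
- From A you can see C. F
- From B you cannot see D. T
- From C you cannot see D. F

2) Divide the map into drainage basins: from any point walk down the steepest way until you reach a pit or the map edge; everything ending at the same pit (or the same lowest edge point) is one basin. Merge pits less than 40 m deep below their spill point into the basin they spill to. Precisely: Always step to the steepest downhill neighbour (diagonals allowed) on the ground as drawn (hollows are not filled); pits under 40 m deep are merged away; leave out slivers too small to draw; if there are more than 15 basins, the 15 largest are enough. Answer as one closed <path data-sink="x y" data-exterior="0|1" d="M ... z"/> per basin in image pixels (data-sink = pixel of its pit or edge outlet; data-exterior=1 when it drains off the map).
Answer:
<path data-sink="17 17" data-exterior="1" d="M425 16l-408 0-1 311 19 1 21 9 6 0 6-7 8-13 7-33 21 14 31 2 11 2 19 10 21 13 11-1 33-14 10 16 2 22-6 15-16 27-6 29-16 27-6 21 1 10 4 4 21 1 21 11 13 0 32-11 16 2 21 28 8 5 15 1 15 6 31 20 12 10 2 6 0 9-7 16-1 7 195 0 1-439-5-2-23 1-37 18-8-1-15-9-34-31-4-12-8-8-38-21-14-16 0-16 22-23z"/><path data-sink="17 563" data-exterior="1" d="M83 284l-7 33-8 13-6 7-6 0-21-9-19 1 1 263 379-1 8-22 0-9-2-6-12-10-31-20-15-6-15-1-8-5-21-28-16-2-32 11-13 0-21-11-18 0-7-5-1-10 6-21 16-27 6-29 16-27 6-15-1-18-5-12-6-8-33 14-11 1-21-13-19-10-11-2-31-2z"/><path data-sink="591 17" data-exterior="1" d="M591 16l-165 0 0 7 2 10-22 23-2 12 5 9 11 11 38 21 8 8 4 12 34 31 20 10 9-1 31-17 28 0z"/>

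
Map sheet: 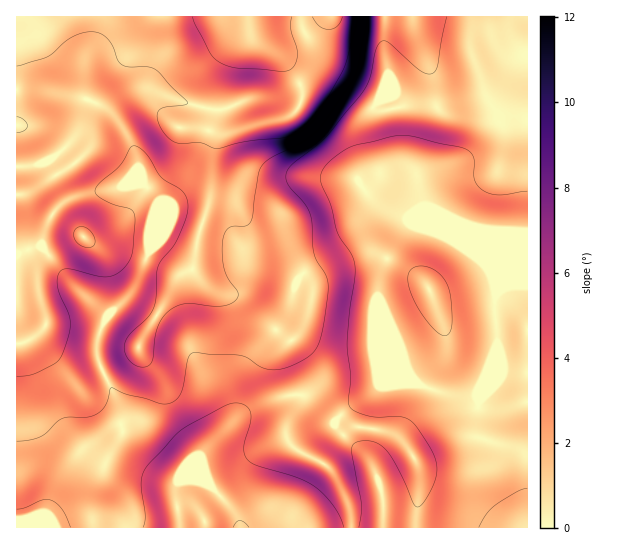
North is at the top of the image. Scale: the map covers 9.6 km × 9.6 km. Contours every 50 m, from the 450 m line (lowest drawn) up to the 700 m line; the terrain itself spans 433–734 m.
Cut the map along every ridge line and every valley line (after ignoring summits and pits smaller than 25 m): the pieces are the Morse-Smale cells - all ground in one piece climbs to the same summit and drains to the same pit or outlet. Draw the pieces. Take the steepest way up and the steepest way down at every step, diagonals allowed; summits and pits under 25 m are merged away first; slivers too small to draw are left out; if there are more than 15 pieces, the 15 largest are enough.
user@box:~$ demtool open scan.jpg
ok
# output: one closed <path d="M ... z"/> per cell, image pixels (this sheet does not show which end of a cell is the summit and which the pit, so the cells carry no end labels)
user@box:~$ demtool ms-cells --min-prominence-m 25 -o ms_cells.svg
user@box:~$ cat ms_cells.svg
<path d="M527 16l-511 1 1 511 76-1-1-21 3-16 12-31 12-18 4-12-6-12-7-9-25-13-16-17 10 7 11 0 17-6 15-10 14-14 5-16 20-30 15-30 6-6 9-4 16 18 10 5 20 5 18 18 36 26-6 6 0 14 8 20 3 20-9 25 0 12 8 11 30 15 7 7 15 28 4 14 0 15 177-1z"/><path d="M191 269l-9 4-6 6-15 30-20 30-5 16-11 12-15 10-15 7-19 1 9 10 25 13 7 9 6 12-4 12-12 18-12 31-3 16 1 21 257 1-1-21-17-36-7-7-30-15-8-11 0-12 9-25-3-20-8-20 0-14 6-6-36-26-18-18-20-5-10-5z"/><path d="M413 224l-4 0-6 6-18 31-8 32 3 12 23 54 8 16 7 9 31 11 17 2 9-1 3 4 19-54-2-29 1-26-4-16-15-18-30-21z"/><path d="M143 184l-24 3-46 10-16 10-13 24-3 15 7 9 17 22 22 22 20 16 21-18 7-10 14-36 0-21 10-29z"/>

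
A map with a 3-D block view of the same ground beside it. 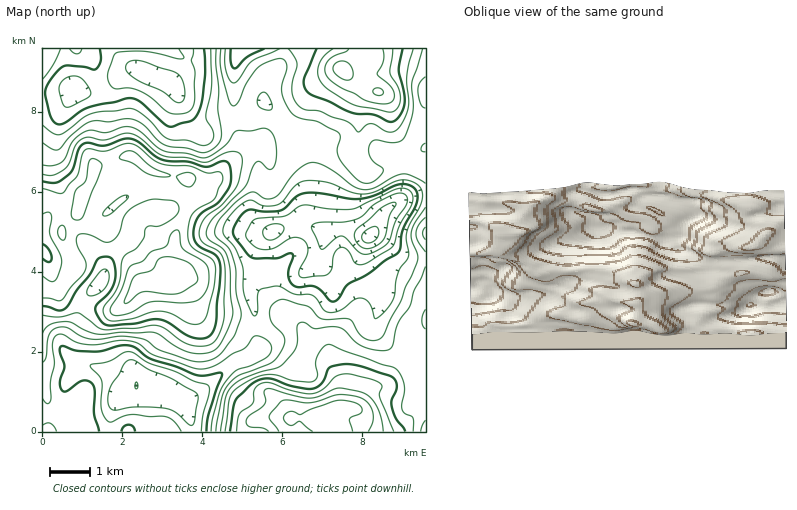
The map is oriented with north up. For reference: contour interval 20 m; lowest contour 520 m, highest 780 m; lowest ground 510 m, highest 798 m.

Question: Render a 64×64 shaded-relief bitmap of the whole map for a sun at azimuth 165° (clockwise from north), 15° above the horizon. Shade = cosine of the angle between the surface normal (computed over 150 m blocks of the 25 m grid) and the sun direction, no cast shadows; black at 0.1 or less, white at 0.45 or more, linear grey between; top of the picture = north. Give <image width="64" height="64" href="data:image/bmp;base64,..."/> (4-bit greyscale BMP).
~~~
<image width="64" height="64" href="data:image/bmp;base64,Qk12CAAAAAAAAHYAAAAoAAAAQAAAAEAAAAABAAQAAAAAAAAIAAATCwAAEwsAABAAAAAAAAAAAAAAABEREQAiIiIAMzMzAERERABVVVUAZmZmAHd3dwCIiIgAmZmZAKqqqgC7u7sAzMzMAN3d3QDu7u4A////AFZmZmd3ZVVWZ3d2ZWVURERXmqmIh3iIh2VniIh3ZWeZVmZmZ3ZlRFVmZmZVZVRERFZ4mIh3d3d3ZmeIiHdlV4lmZmZ3dmUzNERERFVmVEREVEVmZmd2Zmd3eIiHdmZWiXd3d3iHZUMjNEREVmZUM0REM0VVVVVEVneId3Zmd2Z4iId3eIh2VENEVVZndlQzRFRERVREMyEjRVVVVWd4dmeId2Z3iIdmVVVmd3d3ZDIzRVZmVDIRAAESIzNFeIiHZod2VWZ4mIdmZmd3eIh2QhI0RWVDEAAAARIiI1Z4mYdmh3ZVVmeJiHdmZ3eImZhTEBIiMyEREiESM0RFZneId2aIh2VVVoiYh3d3iJmquoUgAAAAASIzQzM0VVVVVWZmZoiIdlVWeIiIiImaq7u7qEIQAAACRVVWVERFVEREVmZ3iIh3ZmeIiYmau8zMu7u6hTIQABNWZmZlRERERERFd3eIh3d4iZmZmqvM3My7u7uoZUIiI1Z3ZmVERERERFZ3d4h3eJmaqqqru8zLu7u7u6mIdUM0RWdmVVVERERVVnd3mHiJq7uqq7uqqqqqq7u7qpmHZlRFZ2ZWZlVEREVmd3eYiZq7zMzM3LmZmaqru7uqmYiHdlVmZmZmZVQ0RWZ3d5qpmrvN7u7tupmZqqqru6mIiIiHZmZmVWZlVERFZnd3q7qqqrzv/u3LqpmZmZmqqYh4iIh3ZmVEVVVVVUVWZ3eszLqpms7+7dy7qpmZiZmpmHd3iIdmZUM0VmdmVVZmZ5vdupiJrO7dzMupmIiIiZmYdmd3d2VlQiNGd3ZURWZmqsy5iIeJvMy7u6mYiIiIiIh2ZmdmVVVDI0V3dlREVmaqq6l3ZVV5q6qqqZmIiIiId3ZmVWVVVlQzRWd2VERVZqqqqXZDIkeZqqqqqZiZmId2d2VVVERVZVREVWZlRFVmqZmphkMhJHiaqruqmZmZiHd3ZVREM0VWZVRFVmZVVWaHeKqYZDIjZ4mZqqqZmZmYd3ZlVUQzNFZmVVVnd2VVVmZnm7qGQzNWeIiImZmJmZiHdmZVVUM0VWZlVmd3ZVRFVVaKu6hlREVmZnd4iHiZiIh2ZmZmZERVZVVVZndmVEVVVXmqqoZUREVWZmd3d4mIh3ZmZniGVFZmVVRFZmZVVVVVZ4mal2VERFVlVWZmeId3ZmZmeJh2VmZmVERVVVVVVmZmZ4mYZUREVVVERERWd2ZlRVZomYdVZ3ZUMzRFVVVnd2ZmeJh1VERERERDMjRWZlRDRFaIh2VWZlMhIzRWZ3iIdmeImXZVVENFZUMiI0VVVUMzRWd3ZUVVQhASNGeIiIiHeJmZh2ZlVVZ3ZUMzNFVmVDM0VmdlREVUMRI1Z4h3eIiJmImId2ZmVnd3ZlVVZ3dmQ0RVZnZVVndkMzRVZ2ZniZmHd4h3ZmZVZ4mIiHeIiIh2VVZnd3Z4mpdUQzNFZVZ5mHZmd3dmZlRXmqqqmZmZmqmHd4iJiImruXVDIiN2VniYdmZ3d2ZmVUaau7u6mZq7y6iImZmZmqu6hkMREpdmZ4iHdmeId3dmVovM3cuqqrzMuoiJmZmaqrqXUyESmHZmiIh3d3iId4d3is3d3cuqvMy6mIiImZqru6lkMiJ3ZlZ4iId3d3iImYd4q8zd3Lqru7upmZmZqrzu3KdkRFVVVWeIiHd3d4iZiHd4mszMupmqqqqqqaqrzf//25dlREREV4iIh3d4iIiId2Z5q7upiImqqqqZmaq83v/+y5cjMzNGeIiIiIiIh3d3dniZmZh3iZqpmZmZmaq73u7cuTMzM1Z4iIiIiIh3ZmZVZ3iJiHd4mqmZmZmZmImrzMupMzI0VneIiIiHZURDMyI1Z4iId3eJmZmZmYiHd3iZmHdEMzRWZ3eIiHZCEQAAABNWeIh3d3iJiIiIiIdmZnd2VVVDM0VVVmd3ZCEAAAAAATVniId3d4iIiId3d2Zmd3dlZVQzMzMzRVVDIREAEREAJFd4h3d3d3d3d2d3d3d4iHZmVDIiIRESMyIzIiIjMiEkVnd3d3Zmd3d2ZniIiJiId2VUIREiEQERI0QzM0RUREVWZnd3dmZnd3ZmeImZmYiIVUMhETMyERI0RURFVmZlVVVVZmd3d3d3d3Z4mZqpmIhVQyISNEMiI0RVVVVWd3ZmZVVVZniIiIiIh4iZmqqYh2VUMiI0RDMzRFVVREV3d2ZmVVVWeJmZmZmYiZmaqql3ZmUzIiNEMzREVVRDNFZ3d3dmVWZ4mqqZmZmqqqqrqXZ3ZkMyIjMzREVVVUNERWZ3iHZmZ3iZqpmZqqu7uqupdnd2VDMzMzNERVVVVFVFVneIh2Z3eImZmZmqq7y7qql2d3dlVEVUQ0RFVVVVZVVWd4iHd3d3eImZmZmZqqqZiHeHd3ZmZ2VERERVVWZmVVZ4iIiHd2Z3iJmZmYh3h3eIh5iHd3eHdlREREVWZ2ZVVniZiId2Zmd4iZqph1VVVniJqpiIiIh2ZVRFVnd3ZlVmeJmYh2ZVVmeJmZmGVVVWiZmrqZmYiId2ZmZ4iYh2ZWZ4mpmIdlVVZniIiHdmZmeJmZqqqqmIiId3iJmZmHdlVmiaqZmHZVVVVmZnd4iIiImZiamamYiIiJmZmZmYd2ZVZ5q7qph3ZlVDRFV4iImIiZh4mZmYh3iZqqmZiId2ZlVWirzLupiHZUMiRXiHiIiJmHeIiIiHd4mqqZiId2ZmVFV5vMy6mIh1QyI1eHd4iImY"/>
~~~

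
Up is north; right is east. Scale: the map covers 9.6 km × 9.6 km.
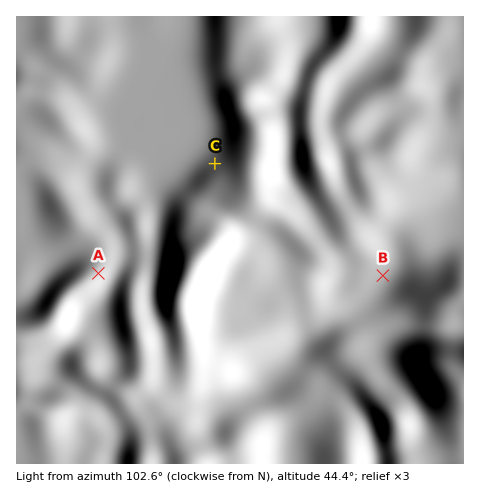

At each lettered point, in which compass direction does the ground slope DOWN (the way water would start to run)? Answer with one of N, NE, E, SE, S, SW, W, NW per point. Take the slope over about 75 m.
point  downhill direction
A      E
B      S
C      NW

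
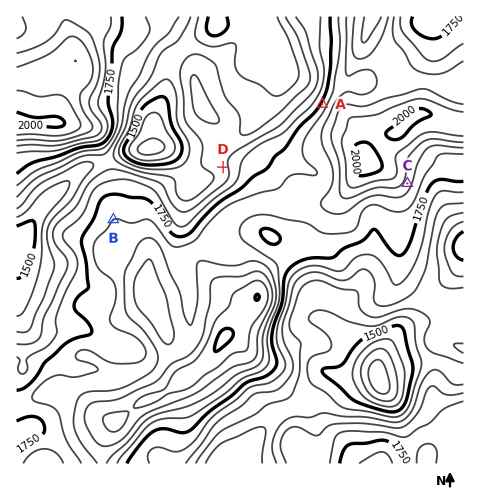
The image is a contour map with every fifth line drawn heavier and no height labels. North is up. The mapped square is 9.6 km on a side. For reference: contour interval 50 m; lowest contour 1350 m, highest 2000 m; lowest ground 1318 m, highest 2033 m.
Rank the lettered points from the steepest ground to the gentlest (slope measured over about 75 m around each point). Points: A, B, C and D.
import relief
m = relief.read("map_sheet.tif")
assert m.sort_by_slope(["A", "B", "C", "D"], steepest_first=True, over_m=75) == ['A', 'C', 'D', 'B']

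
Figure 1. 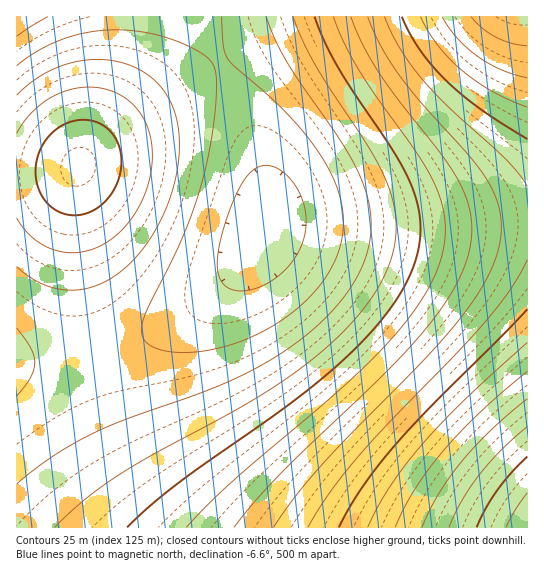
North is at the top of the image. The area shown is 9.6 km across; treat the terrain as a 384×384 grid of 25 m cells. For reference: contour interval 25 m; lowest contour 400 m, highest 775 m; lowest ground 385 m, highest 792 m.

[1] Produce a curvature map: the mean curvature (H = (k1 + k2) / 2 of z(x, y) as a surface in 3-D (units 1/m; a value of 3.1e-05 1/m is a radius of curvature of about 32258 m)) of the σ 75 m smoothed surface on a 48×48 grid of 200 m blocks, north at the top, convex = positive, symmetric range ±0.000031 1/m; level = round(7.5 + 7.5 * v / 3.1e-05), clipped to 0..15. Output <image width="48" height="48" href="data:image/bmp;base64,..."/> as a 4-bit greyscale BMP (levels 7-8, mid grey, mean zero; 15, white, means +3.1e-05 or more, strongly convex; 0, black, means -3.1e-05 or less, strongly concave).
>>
<image width="48" height="48" href="data:image/bmp;base64,Qk32BAAAAAAAAHYAAAAoAAAAMAAAADAAAAABAAQAAAAAAIAEAAATCwAAEwsAABAAAAAAAAAAAAAAABEREQAiIiIAMzMzAERERABVVVUAZmZmAHd3dwCIiIgAmZmZAKqqqgC7u7sAzMzMAN3d3QDu7u4A////AIiIiIiIiIiIiIiIiIiIiZmZmZqqqqq7u4iIiIiIiIiIiIiIiIiIiZmZmZqqqqq7u4iIiIiIiIiIiIiIiIiIiZmZmZqqqqqru4iIiIiIiIiIiIiIiIiIiJmZmZmqqqqru4iIiIiIiIiIiIiIiIiIiJmZmZmqqqqqq4iIiId3d3d4iIiIiIiIiImZmZmaqqqqqnd3d3d3d3d3d3d4iIiIiIiZmZmZqqqqqnd3d3d3d3d3d3d3d4iIiIiImZmZmqqqqnd3d3d3d3d3d3d3d3d4iIiIiZmZmZqqqnd3d3d3d3d3d3d3d3d3eIiIiImZmZmZmnd3d3ZmZmZmZmZmd3d3d3iIiIiJmZmZmXd2ZmZmZmZmZmZmZmZ3d3d4iIiIiZmZmWZmZmZmZmZmZmZmZmZmZ3d3eIiIiIiZmWZmZmZmZVVVVVVVVWZmZmd3d3iIiIiIiGZmZmZlVVVVVVVVVVVWZmZnd3d3iIiIiGZmZmZVVVVURERERVVVVmZmZ3d3d4iIiGZmZmVVVVRERERERERVVVVmZmd3d3d4iGZmZmZVVUREREM0RERERVVWZmZnd3d3d2ZmZmZlVUREMzMzMzRERFVVVmZmZ3d3d3d3dmZmVVREMzMzMzMzRERVVVZmZmd3d3d3d3dmZVREMzMiIjMzNERFVVVmZmZnd3iIiHd2ZlVEMzIiIiIjMzRERVVWZmZmZ4iIiIh3dlVEMyIiIiIiMzNERFVVVmZmZpmZmZmId2VUMyIiISIiIzM0REVVVWZmZpqqqqqZh3ZUQyIhEREiIjMzREVVVVZmZqu7u7uqmHZlQzIhERESIiMzRERVVVVmZrzMzMy7qYdlRDIhERERIiMzNERFVVVmZs3d7t3Muph2VDIhEREREiIzNERFVVVWZt3u//7ty6l2VDMhEREREiIzNERFVVVWZu7////+3LmHZUMiEREREiIzNERFVVVmZu//////7LqXZUMiEREREiIzNERVVVZmZv//////7cqYZUMiEREREiIzNERVVWZmZv///////suYdkMyIRERIiMzREVVVmZmZv///////tuodlQyIRERIiM0RFVWZmZmZv///////tuodlQyIhEiIjM0RVVmZnd3d////////tupdlQzIiIiIzNEVVZmd3d3d////////tuodlQzIiIiIzRFVWZ3d4iIiO///////cuodlQzIiIjM0RVZmd4iIiIiO//////7cuYdlQzMiIzNEVWZ3eImZmZmd7////+3LqYdlRDMzMzRFVmd4iZmqqqqs3u7+7ty7mHZlRDMzM0RFZneImaqru7qrzd3d3cu6mHZVRDMzNERVZ3iZqru7u7u6vMzMzLuph3ZVRDMzREVWd4maq7zMzMzKq7u7u6qYh2ZVRERERFVmeJmrvM3d3d3ZmqqqqpmIdmVURERERVZniJq7zd3u7u7YiZmZmYiHdmVUREREVWZ3iaq83e7///7niIiIiId3ZlVURERFVWd4mavN3u/////3d3eId3dmZVVURERVVmeImrvN7//////w=="/>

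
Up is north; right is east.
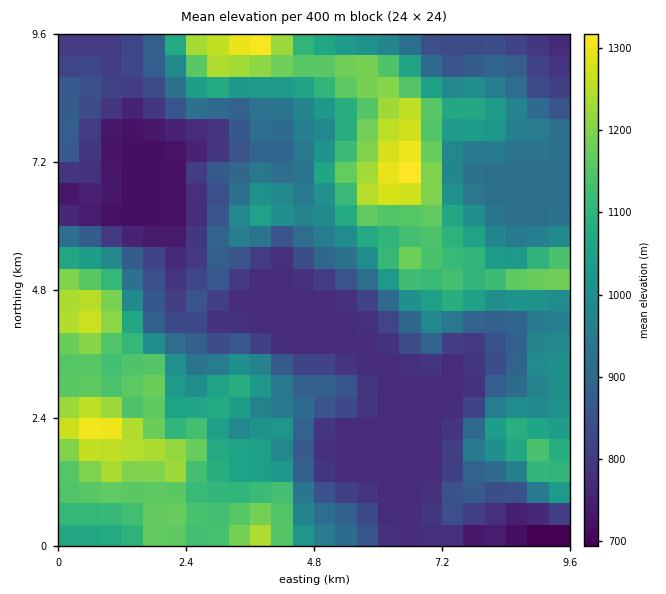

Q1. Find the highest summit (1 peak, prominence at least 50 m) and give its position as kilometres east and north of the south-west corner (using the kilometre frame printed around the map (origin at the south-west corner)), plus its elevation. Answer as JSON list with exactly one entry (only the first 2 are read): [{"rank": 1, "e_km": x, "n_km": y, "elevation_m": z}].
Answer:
[{"rank": 1, "e_km": 6.46, "n_km": 6.89, "elevation_m": 1323}]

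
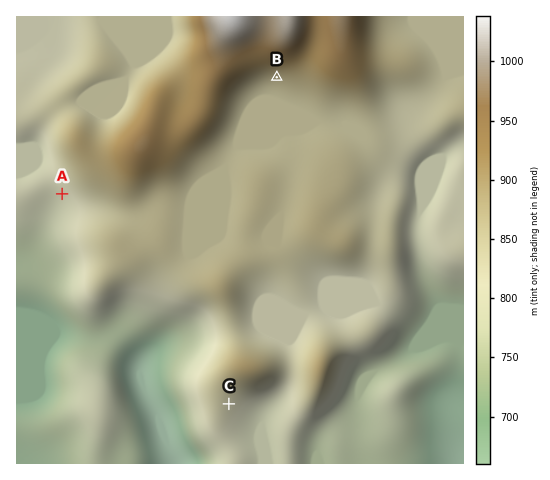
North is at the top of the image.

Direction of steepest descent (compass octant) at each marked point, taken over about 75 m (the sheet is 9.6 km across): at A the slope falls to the SW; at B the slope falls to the S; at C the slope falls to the SE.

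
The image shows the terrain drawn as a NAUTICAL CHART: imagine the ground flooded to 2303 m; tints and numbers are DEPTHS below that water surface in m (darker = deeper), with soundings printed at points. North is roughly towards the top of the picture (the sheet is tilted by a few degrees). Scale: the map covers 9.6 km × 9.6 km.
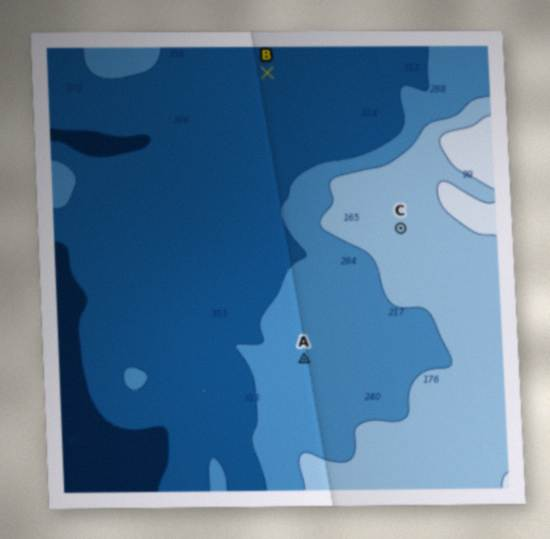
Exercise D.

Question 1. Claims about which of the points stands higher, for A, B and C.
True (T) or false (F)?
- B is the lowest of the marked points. T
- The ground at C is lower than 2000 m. F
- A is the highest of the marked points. F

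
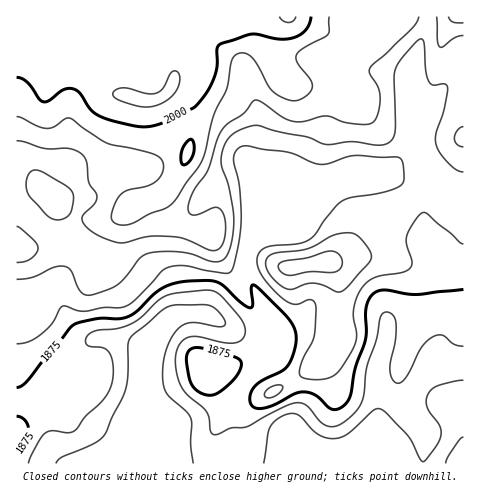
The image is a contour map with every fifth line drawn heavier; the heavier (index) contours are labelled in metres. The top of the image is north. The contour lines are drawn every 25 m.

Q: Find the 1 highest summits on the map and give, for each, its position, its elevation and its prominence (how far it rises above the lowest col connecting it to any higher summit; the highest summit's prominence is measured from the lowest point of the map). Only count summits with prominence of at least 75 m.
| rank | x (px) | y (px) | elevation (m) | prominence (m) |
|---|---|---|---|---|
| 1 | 131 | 97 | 2029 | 233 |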